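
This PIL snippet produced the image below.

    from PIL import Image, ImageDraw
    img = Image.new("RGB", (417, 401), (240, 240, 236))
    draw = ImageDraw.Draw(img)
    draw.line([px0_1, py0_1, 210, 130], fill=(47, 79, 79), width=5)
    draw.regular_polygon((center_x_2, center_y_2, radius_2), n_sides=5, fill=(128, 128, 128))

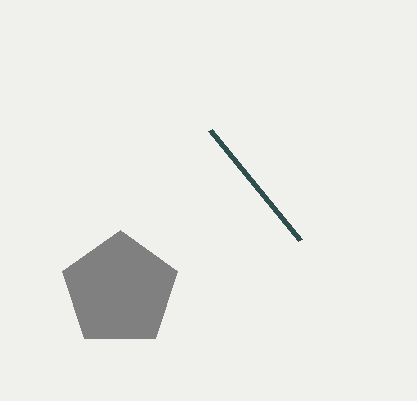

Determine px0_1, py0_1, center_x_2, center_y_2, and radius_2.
px0_1 = 300, py0_1 = 240, center_x_2 = 120, center_y_2 = 290, radius_2 = 60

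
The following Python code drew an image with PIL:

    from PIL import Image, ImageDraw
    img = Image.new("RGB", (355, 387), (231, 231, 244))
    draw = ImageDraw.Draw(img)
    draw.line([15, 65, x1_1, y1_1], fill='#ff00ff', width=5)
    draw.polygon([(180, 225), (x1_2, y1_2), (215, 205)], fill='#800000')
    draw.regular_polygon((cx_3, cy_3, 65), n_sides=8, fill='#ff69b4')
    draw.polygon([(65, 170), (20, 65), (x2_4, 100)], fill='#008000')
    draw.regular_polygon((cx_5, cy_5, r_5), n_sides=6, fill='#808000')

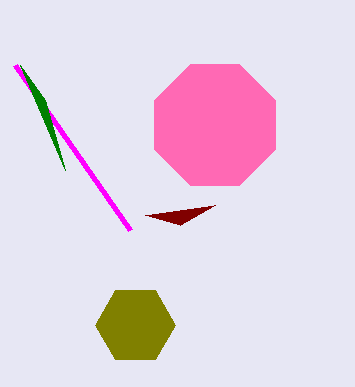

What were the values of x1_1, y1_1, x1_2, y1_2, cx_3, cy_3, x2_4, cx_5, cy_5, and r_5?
x1_1 = 130; y1_1 = 230; x1_2 = 145; y1_2 = 215; cx_3 = 215; cy_3 = 125; x2_4 = 45; cx_5 = 135; cy_5 = 325; r_5 = 40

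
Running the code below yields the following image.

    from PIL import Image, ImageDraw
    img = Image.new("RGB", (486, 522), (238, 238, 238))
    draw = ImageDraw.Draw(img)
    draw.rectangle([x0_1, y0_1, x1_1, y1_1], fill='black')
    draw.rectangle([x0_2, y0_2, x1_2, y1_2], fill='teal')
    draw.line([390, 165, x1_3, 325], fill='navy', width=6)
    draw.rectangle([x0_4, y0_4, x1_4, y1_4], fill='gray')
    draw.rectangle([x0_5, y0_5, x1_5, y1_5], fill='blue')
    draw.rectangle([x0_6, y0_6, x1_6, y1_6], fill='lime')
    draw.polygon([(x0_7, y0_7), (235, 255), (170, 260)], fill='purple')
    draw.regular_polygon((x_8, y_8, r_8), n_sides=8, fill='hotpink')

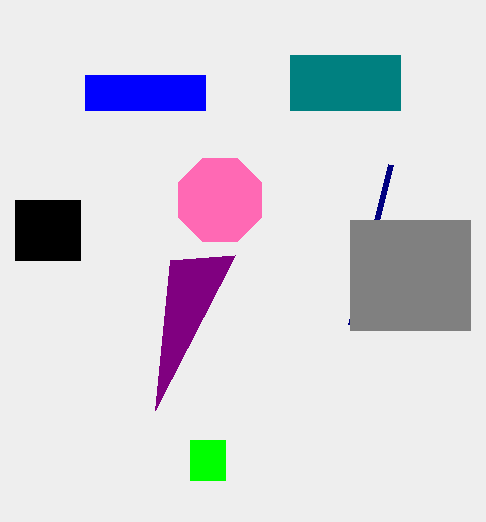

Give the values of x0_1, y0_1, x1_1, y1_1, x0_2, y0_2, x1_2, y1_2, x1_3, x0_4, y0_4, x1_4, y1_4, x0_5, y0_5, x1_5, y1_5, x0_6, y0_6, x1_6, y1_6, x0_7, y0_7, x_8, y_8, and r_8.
x0_1 = 15; y0_1 = 200; x1_1 = 80; y1_1 = 260; x0_2 = 290; y0_2 = 55; x1_2 = 400; y1_2 = 110; x1_3 = 350; x0_4 = 350; y0_4 = 220; x1_4 = 470; y1_4 = 330; x0_5 = 85; y0_5 = 75; x1_5 = 205; y1_5 = 110; x0_6 = 190; y0_6 = 440; x1_6 = 225; y1_6 = 480; x0_7 = 155; y0_7 = 410; x_8 = 220; y_8 = 200; r_8 = 45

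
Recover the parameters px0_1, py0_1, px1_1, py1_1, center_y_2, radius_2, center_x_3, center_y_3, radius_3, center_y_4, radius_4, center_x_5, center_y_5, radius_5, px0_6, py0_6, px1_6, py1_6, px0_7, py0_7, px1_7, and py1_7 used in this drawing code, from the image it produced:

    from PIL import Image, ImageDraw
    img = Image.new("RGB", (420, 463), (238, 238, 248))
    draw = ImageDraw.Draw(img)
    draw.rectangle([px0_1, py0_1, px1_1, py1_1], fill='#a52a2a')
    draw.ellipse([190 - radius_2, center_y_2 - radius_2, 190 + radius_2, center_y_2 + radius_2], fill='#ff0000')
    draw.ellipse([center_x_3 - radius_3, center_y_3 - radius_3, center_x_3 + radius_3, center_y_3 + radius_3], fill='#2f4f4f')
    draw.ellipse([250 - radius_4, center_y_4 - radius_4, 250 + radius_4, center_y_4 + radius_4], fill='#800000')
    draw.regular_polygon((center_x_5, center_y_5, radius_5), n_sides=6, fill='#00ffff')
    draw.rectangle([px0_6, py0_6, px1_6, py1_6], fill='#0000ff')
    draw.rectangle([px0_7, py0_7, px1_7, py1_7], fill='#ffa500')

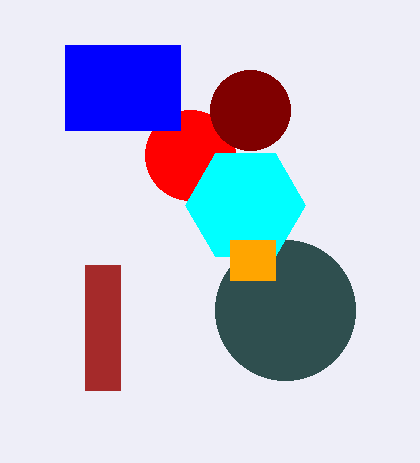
px0_1 = 85, py0_1 = 265, px1_1 = 120, py1_1 = 390, center_y_2 = 155, radius_2 = 45, center_x_3 = 285, center_y_3 = 310, radius_3 = 70, center_y_4 = 110, radius_4 = 40, center_x_5 = 245, center_y_5 = 205, radius_5 = 60, px0_6 = 65, py0_6 = 45, px1_6 = 180, py1_6 = 130, px0_7 = 230, py0_7 = 240, px1_7 = 275, py1_7 = 280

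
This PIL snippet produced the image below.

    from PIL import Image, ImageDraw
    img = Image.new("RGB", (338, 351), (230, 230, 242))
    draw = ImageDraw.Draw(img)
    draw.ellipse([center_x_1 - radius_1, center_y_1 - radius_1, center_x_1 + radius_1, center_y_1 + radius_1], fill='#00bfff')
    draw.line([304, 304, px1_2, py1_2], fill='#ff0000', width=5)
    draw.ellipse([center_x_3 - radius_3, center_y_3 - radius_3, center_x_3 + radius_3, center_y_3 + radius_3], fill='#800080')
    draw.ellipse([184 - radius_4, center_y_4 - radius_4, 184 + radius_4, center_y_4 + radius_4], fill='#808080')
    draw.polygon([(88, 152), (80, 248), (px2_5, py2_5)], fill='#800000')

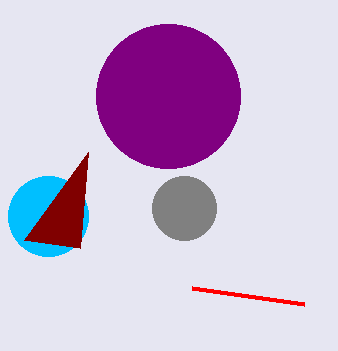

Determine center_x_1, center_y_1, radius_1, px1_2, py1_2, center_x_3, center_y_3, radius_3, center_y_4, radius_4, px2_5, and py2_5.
center_x_1 = 48; center_y_1 = 216; radius_1 = 40; px1_2 = 192; py1_2 = 288; center_x_3 = 168; center_y_3 = 96; radius_3 = 72; center_y_4 = 208; radius_4 = 32; px2_5 = 24; py2_5 = 240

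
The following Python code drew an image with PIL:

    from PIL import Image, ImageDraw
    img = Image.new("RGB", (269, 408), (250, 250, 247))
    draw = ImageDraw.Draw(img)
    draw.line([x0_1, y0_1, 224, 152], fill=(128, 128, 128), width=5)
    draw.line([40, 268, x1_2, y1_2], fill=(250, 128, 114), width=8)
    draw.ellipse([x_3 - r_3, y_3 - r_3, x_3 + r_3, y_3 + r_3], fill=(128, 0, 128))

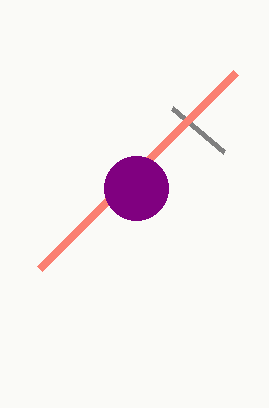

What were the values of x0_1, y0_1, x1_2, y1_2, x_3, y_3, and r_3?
x0_1 = 172, y0_1 = 108, x1_2 = 236, y1_2 = 72, x_3 = 136, y_3 = 188, r_3 = 32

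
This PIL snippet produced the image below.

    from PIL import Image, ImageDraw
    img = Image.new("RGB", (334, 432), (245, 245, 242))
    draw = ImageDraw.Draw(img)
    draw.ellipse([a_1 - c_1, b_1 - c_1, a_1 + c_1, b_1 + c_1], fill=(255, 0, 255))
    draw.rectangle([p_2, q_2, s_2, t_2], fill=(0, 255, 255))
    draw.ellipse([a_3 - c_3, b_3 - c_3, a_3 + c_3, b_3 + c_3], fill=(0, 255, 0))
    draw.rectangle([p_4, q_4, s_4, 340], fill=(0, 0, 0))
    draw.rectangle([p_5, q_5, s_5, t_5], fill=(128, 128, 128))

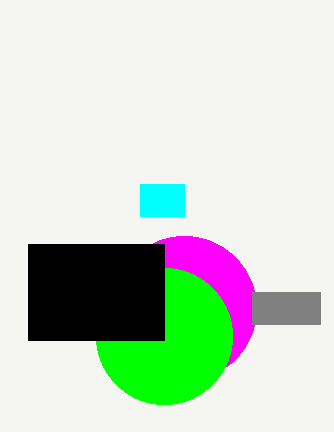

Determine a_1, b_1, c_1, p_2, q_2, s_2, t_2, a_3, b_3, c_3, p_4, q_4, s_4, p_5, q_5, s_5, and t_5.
a_1 = 184
b_1 = 308
c_1 = 72
p_2 = 140
q_2 = 184
s_2 = 184
t_2 = 216
a_3 = 164
b_3 = 336
c_3 = 68
p_4 = 28
q_4 = 244
s_4 = 164
p_5 = 252
q_5 = 292
s_5 = 320
t_5 = 324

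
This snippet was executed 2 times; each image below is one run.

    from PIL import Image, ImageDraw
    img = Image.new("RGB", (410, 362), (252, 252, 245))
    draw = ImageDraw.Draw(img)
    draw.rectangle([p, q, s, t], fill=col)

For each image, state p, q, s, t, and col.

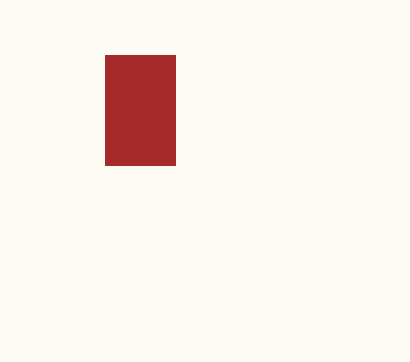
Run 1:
p = 105; q = 55; s = 175; t = 165; col = 'brown'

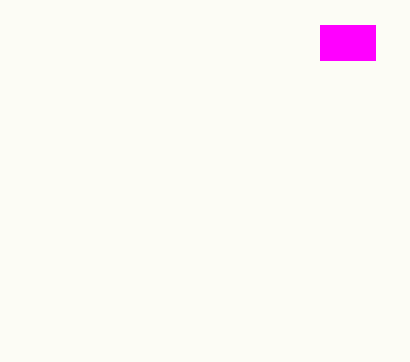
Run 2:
p = 320; q = 25; s = 375; t = 60; col = 'magenta'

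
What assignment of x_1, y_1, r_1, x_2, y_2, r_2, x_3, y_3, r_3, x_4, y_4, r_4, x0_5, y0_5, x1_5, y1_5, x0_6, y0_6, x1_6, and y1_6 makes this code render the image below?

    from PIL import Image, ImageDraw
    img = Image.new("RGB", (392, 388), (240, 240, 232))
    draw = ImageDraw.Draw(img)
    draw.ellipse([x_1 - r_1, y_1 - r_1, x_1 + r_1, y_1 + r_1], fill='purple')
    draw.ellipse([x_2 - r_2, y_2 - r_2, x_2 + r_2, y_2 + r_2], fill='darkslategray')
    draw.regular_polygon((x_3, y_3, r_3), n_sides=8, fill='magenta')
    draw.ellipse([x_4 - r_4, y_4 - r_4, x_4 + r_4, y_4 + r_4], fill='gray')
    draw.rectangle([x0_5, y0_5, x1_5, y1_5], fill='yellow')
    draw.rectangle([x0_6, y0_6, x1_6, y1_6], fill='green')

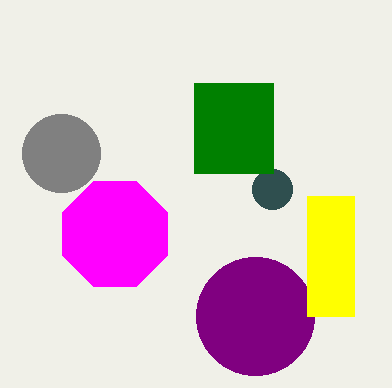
x_1 = 255; y_1 = 316; r_1 = 59; x_2 = 272; y_2 = 189; r_2 = 20; x_3 = 115; y_3 = 234; r_3 = 57; x_4 = 61; y_4 = 153; r_4 = 39; x0_5 = 307; y0_5 = 196; x1_5 = 354; y1_5 = 316; x0_6 = 194; y0_6 = 83; x1_6 = 273; y1_6 = 173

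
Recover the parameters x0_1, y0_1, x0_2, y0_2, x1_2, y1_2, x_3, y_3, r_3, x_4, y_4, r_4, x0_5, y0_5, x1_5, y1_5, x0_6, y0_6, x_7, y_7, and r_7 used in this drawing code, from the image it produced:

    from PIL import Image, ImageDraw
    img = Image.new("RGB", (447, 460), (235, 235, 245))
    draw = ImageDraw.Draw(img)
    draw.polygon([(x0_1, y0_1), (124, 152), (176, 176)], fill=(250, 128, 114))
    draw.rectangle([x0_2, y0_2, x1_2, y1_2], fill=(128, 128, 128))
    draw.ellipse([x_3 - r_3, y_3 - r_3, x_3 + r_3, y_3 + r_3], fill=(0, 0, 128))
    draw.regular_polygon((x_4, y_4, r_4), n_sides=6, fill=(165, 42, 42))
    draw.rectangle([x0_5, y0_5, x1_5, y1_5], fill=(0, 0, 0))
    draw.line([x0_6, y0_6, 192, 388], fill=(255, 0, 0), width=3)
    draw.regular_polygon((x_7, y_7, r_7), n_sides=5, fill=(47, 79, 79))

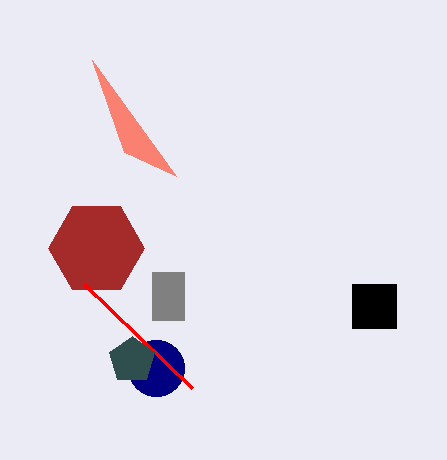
x0_1 = 92, y0_1 = 60, x0_2 = 152, y0_2 = 272, x1_2 = 184, y1_2 = 320, x_3 = 156, y_3 = 368, r_3 = 28, x_4 = 96, y_4 = 248, r_4 = 48, x0_5 = 352, y0_5 = 284, x1_5 = 396, y1_5 = 328, x0_6 = 84, y0_6 = 284, x_7 = 132, y_7 = 360, r_7 = 24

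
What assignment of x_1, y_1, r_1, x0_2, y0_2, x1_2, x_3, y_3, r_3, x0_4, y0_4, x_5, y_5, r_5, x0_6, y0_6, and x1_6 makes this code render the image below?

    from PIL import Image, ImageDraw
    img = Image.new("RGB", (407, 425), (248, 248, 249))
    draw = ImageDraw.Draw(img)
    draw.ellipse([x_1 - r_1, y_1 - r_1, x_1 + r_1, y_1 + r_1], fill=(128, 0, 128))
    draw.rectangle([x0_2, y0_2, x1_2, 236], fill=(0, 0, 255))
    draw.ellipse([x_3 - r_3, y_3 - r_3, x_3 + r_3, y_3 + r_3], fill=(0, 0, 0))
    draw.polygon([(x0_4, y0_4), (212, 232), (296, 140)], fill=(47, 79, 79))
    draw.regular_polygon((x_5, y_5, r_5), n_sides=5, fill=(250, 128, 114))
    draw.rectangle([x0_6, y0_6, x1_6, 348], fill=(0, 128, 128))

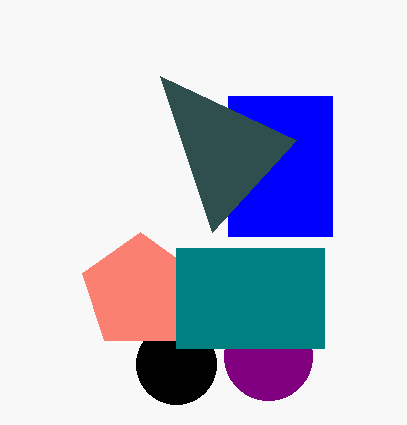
x_1 = 268; y_1 = 356; r_1 = 44; x0_2 = 228; y0_2 = 96; x1_2 = 332; x_3 = 176; y_3 = 364; r_3 = 40; x0_4 = 160; y0_4 = 76; x_5 = 140; y_5 = 292; r_5 = 60; x0_6 = 176; y0_6 = 248; x1_6 = 324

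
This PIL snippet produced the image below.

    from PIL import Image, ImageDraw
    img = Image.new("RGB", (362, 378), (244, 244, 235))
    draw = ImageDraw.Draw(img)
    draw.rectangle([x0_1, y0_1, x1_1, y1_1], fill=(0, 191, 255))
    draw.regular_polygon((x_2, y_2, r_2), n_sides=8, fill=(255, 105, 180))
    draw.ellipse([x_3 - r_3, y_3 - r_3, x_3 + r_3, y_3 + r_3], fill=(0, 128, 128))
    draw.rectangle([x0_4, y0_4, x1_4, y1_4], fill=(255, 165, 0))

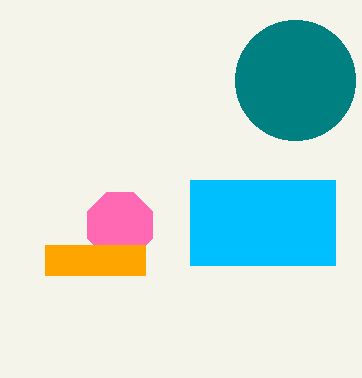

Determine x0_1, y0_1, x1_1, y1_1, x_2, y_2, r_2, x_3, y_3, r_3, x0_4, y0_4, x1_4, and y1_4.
x0_1 = 190
y0_1 = 180
x1_1 = 335
y1_1 = 265
x_2 = 120
y_2 = 225
r_2 = 35
x_3 = 295
y_3 = 80
r_3 = 60
x0_4 = 45
y0_4 = 245
x1_4 = 145
y1_4 = 275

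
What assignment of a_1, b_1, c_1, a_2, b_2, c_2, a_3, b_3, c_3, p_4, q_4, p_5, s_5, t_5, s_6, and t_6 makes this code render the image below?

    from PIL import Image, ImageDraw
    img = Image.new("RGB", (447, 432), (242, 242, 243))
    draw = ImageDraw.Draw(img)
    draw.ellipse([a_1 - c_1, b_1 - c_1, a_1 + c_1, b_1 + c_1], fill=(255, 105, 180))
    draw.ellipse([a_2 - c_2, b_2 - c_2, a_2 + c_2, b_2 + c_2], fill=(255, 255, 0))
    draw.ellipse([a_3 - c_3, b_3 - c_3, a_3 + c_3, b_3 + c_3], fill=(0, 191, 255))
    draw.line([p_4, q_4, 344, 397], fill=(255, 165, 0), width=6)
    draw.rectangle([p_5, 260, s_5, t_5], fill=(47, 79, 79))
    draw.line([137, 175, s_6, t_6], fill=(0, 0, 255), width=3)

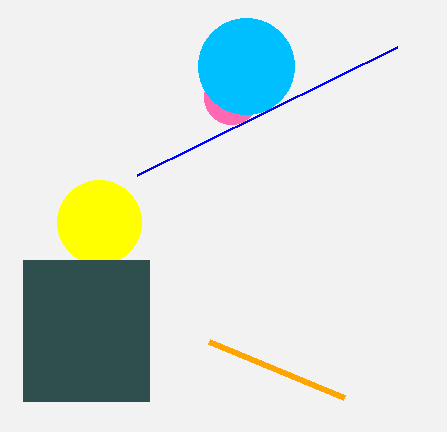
a_1 = 231; b_1 = 97; c_1 = 27; a_2 = 99; b_2 = 222; c_2 = 42; a_3 = 246; b_3 = 66; c_3 = 48; p_4 = 209; q_4 = 341; p_5 = 23; s_5 = 149; t_5 = 401; s_6 = 397; t_6 = 47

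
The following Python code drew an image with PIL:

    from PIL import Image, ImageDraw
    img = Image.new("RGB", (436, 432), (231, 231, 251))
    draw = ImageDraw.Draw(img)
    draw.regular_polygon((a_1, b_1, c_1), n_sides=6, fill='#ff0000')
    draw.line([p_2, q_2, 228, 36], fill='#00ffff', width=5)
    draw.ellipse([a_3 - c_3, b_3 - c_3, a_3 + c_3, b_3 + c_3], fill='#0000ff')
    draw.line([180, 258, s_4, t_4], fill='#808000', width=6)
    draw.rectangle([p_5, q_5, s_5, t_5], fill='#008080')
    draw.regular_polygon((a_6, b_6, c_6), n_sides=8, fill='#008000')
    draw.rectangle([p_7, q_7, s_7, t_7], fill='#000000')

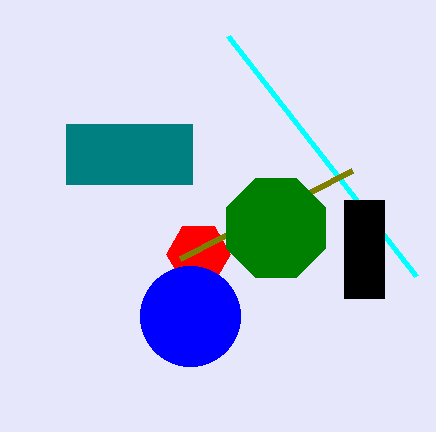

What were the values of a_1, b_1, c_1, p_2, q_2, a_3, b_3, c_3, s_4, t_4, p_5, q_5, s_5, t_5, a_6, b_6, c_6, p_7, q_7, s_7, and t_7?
a_1 = 198, b_1 = 254, c_1 = 32, p_2 = 416, q_2 = 276, a_3 = 190, b_3 = 316, c_3 = 50, s_4 = 352, t_4 = 170, p_5 = 66, q_5 = 124, s_5 = 192, t_5 = 184, a_6 = 276, b_6 = 228, c_6 = 54, p_7 = 344, q_7 = 200, s_7 = 384, t_7 = 298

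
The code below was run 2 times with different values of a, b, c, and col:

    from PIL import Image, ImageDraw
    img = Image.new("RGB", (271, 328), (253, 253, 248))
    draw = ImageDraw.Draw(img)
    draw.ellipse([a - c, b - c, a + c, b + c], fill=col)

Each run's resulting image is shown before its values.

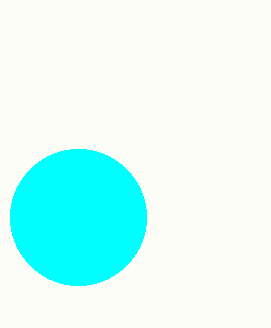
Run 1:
a = 78; b = 217; c = 68; col = 'cyan'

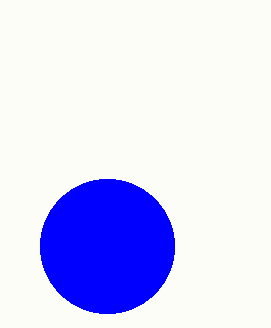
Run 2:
a = 107
b = 246
c = 67
col = 'blue'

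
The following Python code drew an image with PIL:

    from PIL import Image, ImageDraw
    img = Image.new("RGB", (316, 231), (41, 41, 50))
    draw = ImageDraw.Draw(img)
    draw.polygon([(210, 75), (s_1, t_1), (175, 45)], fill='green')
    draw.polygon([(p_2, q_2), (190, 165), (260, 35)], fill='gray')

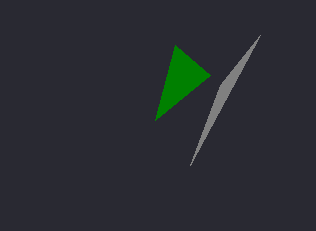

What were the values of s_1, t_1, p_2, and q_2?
s_1 = 155, t_1 = 120, p_2 = 220, q_2 = 85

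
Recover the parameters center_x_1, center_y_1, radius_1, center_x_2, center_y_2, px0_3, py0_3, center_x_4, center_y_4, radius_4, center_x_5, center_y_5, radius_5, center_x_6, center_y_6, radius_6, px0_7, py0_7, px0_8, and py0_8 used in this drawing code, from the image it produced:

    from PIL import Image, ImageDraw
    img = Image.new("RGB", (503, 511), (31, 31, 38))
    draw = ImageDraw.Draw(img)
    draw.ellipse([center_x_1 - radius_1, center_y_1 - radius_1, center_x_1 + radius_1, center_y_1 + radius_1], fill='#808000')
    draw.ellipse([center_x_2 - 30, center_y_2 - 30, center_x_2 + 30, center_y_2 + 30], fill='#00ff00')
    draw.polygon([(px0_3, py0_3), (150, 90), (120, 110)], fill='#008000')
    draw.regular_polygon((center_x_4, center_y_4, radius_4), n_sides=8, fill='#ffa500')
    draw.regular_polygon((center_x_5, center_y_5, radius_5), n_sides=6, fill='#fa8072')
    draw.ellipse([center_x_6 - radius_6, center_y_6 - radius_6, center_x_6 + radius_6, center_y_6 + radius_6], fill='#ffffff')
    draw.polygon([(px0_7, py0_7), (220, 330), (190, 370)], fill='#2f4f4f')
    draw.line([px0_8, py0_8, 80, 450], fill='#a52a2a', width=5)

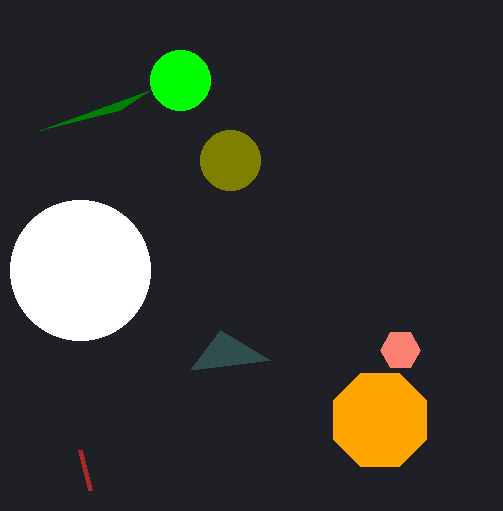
center_x_1 = 230; center_y_1 = 160; radius_1 = 30; center_x_2 = 180; center_y_2 = 80; px0_3 = 40; py0_3 = 130; center_x_4 = 380; center_y_4 = 420; radius_4 = 50; center_x_5 = 400; center_y_5 = 350; radius_5 = 20; center_x_6 = 80; center_y_6 = 270; radius_6 = 70; px0_7 = 270; py0_7 = 360; px0_8 = 90; py0_8 = 490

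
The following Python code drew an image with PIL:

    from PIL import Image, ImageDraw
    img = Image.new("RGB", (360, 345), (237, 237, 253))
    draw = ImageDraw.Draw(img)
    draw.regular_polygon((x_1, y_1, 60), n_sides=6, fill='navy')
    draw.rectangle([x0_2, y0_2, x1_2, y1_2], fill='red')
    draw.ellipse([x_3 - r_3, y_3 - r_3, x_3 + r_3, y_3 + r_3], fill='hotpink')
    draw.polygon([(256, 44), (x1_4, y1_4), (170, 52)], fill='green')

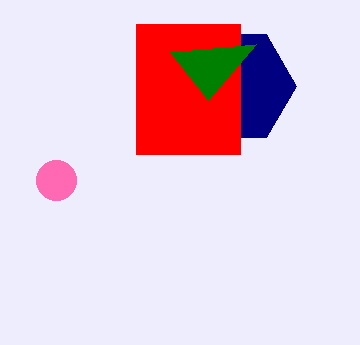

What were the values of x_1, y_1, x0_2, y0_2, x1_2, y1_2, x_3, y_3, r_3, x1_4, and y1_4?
x_1 = 236, y_1 = 86, x0_2 = 136, y0_2 = 24, x1_2 = 240, y1_2 = 154, x_3 = 56, y_3 = 180, r_3 = 20, x1_4 = 208, y1_4 = 100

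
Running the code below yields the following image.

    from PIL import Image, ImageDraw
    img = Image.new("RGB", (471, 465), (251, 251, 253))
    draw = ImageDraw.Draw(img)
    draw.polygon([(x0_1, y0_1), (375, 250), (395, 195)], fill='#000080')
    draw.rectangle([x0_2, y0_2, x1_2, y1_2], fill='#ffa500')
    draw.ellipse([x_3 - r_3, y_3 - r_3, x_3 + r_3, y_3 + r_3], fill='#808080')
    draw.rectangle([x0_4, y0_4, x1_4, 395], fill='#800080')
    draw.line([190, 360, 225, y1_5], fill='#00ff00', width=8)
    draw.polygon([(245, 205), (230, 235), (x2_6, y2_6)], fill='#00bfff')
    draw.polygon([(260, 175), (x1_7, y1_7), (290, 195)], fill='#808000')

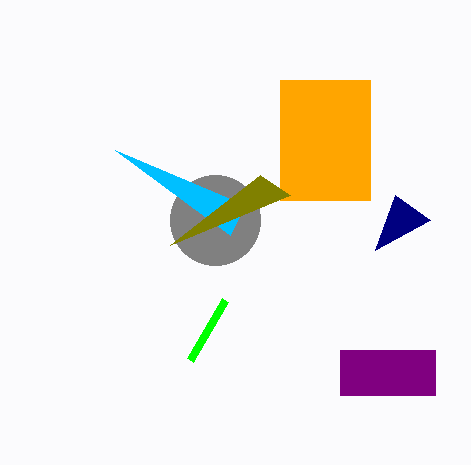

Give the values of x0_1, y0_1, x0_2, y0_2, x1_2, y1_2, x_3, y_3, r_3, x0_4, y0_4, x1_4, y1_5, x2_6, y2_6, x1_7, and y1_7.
x0_1 = 430; y0_1 = 220; x0_2 = 280; y0_2 = 80; x1_2 = 370; y1_2 = 200; x_3 = 215; y_3 = 220; r_3 = 45; x0_4 = 340; y0_4 = 350; x1_4 = 435; y1_5 = 300; x2_6 = 115; y2_6 = 150; x1_7 = 170; y1_7 = 245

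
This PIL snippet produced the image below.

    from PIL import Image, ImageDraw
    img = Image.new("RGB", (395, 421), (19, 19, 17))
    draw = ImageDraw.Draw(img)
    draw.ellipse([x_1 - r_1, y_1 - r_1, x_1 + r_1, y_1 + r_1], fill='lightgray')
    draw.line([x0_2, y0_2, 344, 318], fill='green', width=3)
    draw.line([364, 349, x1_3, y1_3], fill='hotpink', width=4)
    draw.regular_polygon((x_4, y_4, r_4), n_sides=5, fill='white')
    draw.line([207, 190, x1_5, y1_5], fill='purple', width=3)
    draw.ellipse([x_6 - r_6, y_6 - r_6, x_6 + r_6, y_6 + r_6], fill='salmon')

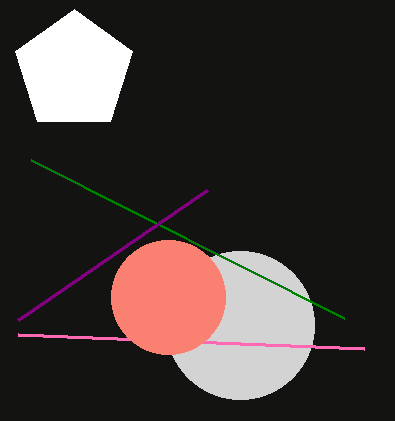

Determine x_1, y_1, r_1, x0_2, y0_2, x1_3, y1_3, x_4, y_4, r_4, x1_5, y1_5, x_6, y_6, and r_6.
x_1 = 240; y_1 = 325; r_1 = 74; x0_2 = 31; y0_2 = 160; x1_3 = 18; y1_3 = 335; x_4 = 74; y_4 = 71; r_4 = 62; x1_5 = 18; y1_5 = 320; x_6 = 168; y_6 = 297; r_6 = 57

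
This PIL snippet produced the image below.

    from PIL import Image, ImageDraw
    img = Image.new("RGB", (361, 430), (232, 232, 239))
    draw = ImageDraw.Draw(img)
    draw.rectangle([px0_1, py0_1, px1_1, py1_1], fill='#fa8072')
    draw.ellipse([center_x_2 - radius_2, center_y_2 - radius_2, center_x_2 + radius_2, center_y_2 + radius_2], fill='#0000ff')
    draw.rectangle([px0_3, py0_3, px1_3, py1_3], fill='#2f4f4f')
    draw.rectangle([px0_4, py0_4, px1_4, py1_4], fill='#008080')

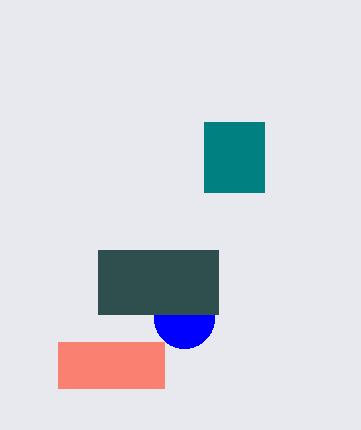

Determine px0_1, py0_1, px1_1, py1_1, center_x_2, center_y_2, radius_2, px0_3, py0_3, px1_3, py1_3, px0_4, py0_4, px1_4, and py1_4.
px0_1 = 58
py0_1 = 342
px1_1 = 164
py1_1 = 388
center_x_2 = 184
center_y_2 = 318
radius_2 = 30
px0_3 = 98
py0_3 = 250
px1_3 = 218
py1_3 = 314
px0_4 = 204
py0_4 = 122
px1_4 = 264
py1_4 = 192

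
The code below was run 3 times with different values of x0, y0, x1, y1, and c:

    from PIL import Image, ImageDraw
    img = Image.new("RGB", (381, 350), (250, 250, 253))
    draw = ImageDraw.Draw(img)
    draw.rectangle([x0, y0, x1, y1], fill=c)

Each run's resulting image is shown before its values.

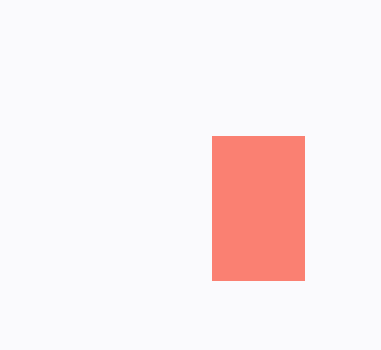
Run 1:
x0 = 212, y0 = 136, x1 = 304, y1 = 280, c = 'salmon'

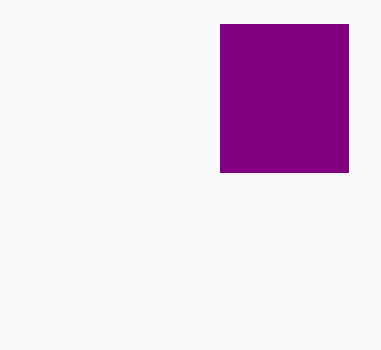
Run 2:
x0 = 220; y0 = 24; x1 = 348; y1 = 172; c = 'purple'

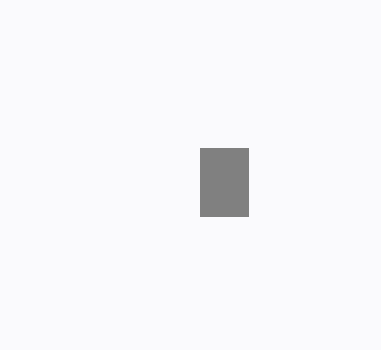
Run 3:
x0 = 200
y0 = 148
x1 = 248
y1 = 216
c = 'gray'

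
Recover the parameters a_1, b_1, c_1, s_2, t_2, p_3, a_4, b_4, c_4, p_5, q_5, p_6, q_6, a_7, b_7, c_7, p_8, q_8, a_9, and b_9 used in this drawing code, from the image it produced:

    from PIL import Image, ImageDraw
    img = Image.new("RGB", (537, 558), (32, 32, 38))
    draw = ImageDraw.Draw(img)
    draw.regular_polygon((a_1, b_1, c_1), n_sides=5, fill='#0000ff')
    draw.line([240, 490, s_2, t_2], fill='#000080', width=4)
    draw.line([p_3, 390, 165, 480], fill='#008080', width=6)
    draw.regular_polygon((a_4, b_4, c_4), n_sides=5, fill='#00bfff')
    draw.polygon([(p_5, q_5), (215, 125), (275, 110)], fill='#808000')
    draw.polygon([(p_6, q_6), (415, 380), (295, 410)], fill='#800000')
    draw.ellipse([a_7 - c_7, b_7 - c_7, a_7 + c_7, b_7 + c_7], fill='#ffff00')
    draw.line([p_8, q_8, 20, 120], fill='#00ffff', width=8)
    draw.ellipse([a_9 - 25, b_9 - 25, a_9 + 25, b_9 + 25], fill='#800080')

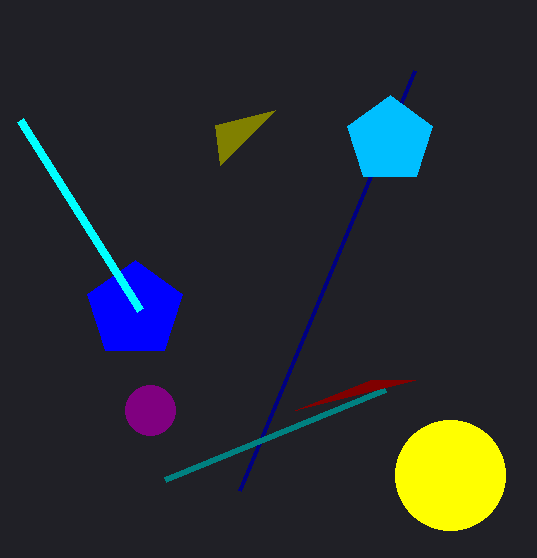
a_1 = 135
b_1 = 310
c_1 = 50
s_2 = 415
t_2 = 70
p_3 = 385
a_4 = 390
b_4 = 140
c_4 = 45
p_5 = 220
q_5 = 165
p_6 = 370
q_6 = 380
a_7 = 450
b_7 = 475
c_7 = 55
p_8 = 140
q_8 = 310
a_9 = 150
b_9 = 410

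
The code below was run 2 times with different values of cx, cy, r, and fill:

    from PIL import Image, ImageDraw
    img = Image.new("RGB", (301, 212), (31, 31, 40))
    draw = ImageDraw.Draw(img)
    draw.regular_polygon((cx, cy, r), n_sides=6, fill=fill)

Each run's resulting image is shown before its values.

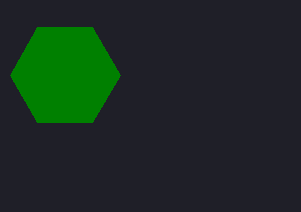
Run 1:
cx = 65
cy = 75
r = 55
fill = 'green'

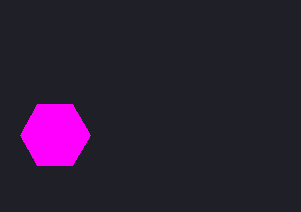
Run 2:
cx = 55
cy = 135
r = 35
fill = 'magenta'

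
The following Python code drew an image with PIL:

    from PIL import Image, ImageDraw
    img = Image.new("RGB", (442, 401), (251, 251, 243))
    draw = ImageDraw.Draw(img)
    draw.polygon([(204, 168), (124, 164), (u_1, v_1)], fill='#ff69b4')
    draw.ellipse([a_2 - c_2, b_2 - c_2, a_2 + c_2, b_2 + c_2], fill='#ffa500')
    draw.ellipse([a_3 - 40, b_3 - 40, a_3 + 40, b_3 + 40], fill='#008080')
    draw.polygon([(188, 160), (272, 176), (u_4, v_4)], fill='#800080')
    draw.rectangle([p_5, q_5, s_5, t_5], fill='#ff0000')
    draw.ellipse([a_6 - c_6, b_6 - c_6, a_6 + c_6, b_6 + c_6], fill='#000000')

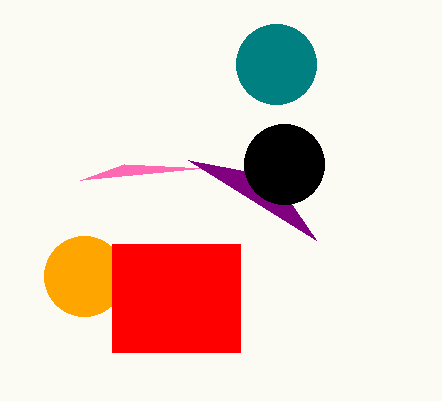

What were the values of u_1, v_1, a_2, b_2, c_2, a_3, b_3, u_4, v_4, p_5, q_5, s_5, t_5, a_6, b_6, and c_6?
u_1 = 80; v_1 = 180; a_2 = 84; b_2 = 276; c_2 = 40; a_3 = 276; b_3 = 64; u_4 = 316; v_4 = 240; p_5 = 112; q_5 = 244; s_5 = 240; t_5 = 352; a_6 = 284; b_6 = 164; c_6 = 40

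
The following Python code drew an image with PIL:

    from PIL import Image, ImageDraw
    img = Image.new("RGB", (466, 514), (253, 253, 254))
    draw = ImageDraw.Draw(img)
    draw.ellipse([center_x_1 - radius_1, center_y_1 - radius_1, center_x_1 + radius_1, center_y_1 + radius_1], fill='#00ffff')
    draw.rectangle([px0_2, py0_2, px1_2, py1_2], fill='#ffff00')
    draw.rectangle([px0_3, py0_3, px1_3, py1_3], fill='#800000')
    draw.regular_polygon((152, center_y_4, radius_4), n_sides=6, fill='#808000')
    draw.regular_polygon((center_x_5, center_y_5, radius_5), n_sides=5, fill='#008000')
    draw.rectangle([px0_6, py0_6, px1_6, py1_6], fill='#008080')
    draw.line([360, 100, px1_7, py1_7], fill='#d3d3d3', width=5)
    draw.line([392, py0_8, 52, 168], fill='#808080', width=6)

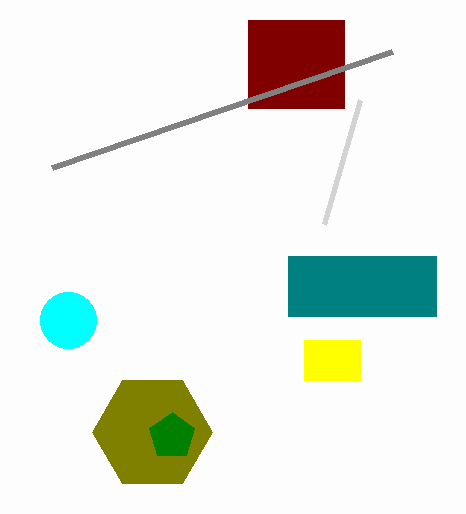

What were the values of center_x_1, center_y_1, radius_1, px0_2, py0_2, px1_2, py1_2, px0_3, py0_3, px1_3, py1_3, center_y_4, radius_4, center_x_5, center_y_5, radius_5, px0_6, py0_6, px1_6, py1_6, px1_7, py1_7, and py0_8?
center_x_1 = 68
center_y_1 = 320
radius_1 = 28
px0_2 = 304
py0_2 = 340
px1_2 = 360
py1_2 = 380
px0_3 = 248
py0_3 = 20
px1_3 = 344
py1_3 = 108
center_y_4 = 432
radius_4 = 60
center_x_5 = 172
center_y_5 = 436
radius_5 = 24
px0_6 = 288
py0_6 = 256
px1_6 = 436
py1_6 = 316
px1_7 = 324
py1_7 = 224
py0_8 = 52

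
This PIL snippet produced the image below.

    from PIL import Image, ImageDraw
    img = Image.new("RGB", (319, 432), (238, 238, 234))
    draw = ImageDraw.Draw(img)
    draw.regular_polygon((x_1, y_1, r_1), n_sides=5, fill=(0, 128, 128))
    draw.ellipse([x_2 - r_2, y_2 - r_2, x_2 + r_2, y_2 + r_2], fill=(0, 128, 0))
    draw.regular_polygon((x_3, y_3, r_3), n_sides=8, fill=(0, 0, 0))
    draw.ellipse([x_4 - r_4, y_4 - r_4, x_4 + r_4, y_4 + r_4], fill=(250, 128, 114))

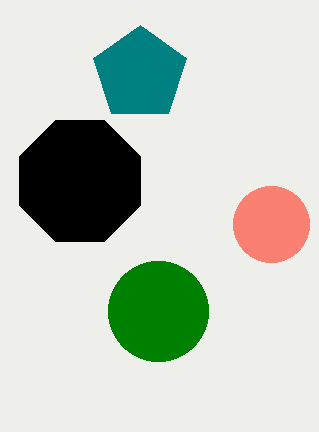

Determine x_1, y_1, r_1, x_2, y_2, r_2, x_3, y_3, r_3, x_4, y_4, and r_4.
x_1 = 140, y_1 = 74, r_1 = 49, x_2 = 158, y_2 = 311, r_2 = 50, x_3 = 80, y_3 = 181, r_3 = 65, x_4 = 271, y_4 = 224, r_4 = 38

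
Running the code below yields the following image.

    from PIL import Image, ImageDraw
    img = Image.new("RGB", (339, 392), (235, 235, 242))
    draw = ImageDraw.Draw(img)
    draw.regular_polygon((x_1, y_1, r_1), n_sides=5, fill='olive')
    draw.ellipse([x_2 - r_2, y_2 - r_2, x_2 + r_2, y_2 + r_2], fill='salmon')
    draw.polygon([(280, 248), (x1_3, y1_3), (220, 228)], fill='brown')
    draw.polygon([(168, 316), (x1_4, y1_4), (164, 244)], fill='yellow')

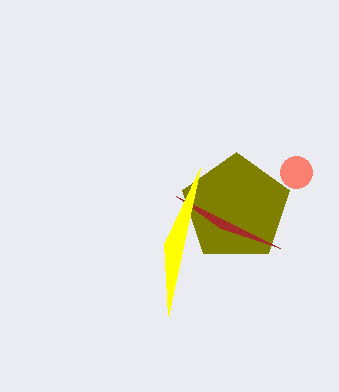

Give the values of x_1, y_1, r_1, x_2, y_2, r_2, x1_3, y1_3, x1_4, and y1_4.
x_1 = 236
y_1 = 208
r_1 = 56
x_2 = 296
y_2 = 172
r_2 = 16
x1_3 = 176
y1_3 = 196
x1_4 = 200
y1_4 = 168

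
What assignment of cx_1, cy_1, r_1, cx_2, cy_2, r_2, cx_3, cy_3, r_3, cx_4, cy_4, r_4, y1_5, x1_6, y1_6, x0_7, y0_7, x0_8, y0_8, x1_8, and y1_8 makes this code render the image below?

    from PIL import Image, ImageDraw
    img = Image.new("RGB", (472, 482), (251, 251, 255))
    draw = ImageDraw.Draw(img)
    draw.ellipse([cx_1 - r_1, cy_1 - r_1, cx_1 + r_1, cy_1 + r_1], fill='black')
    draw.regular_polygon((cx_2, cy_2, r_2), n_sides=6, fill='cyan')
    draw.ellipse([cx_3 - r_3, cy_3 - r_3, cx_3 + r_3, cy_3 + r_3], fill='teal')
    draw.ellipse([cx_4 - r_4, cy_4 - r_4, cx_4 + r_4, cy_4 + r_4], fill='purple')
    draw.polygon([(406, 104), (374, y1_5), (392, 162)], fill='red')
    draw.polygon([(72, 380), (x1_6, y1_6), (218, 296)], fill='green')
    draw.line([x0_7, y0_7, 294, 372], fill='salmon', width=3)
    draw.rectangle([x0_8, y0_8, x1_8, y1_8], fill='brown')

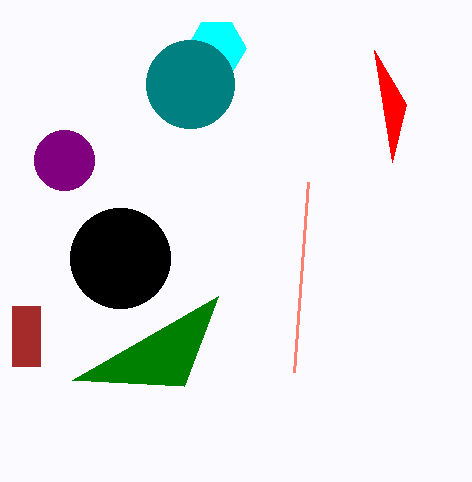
cx_1 = 120; cy_1 = 258; r_1 = 50; cx_2 = 216; cy_2 = 48; r_2 = 30; cx_3 = 190; cy_3 = 84; r_3 = 44; cx_4 = 64; cy_4 = 160; r_4 = 30; y1_5 = 50; x1_6 = 184; y1_6 = 386; x0_7 = 308; y0_7 = 182; x0_8 = 12; y0_8 = 306; x1_8 = 40; y1_8 = 366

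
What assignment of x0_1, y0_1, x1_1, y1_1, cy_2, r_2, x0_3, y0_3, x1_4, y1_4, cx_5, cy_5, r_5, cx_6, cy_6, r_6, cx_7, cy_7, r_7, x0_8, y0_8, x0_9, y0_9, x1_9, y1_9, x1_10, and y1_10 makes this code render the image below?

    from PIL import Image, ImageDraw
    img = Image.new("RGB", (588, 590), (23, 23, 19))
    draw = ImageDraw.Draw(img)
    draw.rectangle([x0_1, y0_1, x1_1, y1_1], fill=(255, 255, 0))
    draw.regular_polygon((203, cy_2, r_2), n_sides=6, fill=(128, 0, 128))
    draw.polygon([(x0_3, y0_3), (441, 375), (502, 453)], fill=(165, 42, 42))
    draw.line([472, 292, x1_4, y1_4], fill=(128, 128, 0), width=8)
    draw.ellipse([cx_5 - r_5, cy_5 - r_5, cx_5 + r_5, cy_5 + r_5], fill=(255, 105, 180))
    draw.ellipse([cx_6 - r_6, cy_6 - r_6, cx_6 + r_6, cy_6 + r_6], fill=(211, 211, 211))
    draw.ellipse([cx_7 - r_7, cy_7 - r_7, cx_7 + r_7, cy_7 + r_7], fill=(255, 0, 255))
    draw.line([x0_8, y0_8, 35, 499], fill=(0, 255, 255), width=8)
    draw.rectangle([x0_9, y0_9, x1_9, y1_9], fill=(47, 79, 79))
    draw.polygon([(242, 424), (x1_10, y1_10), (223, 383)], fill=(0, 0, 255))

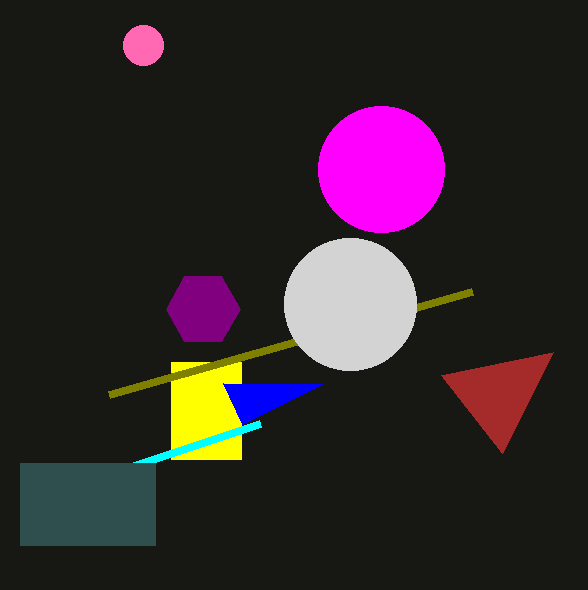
x0_1 = 171; y0_1 = 362; x1_1 = 241; y1_1 = 459; cy_2 = 309; r_2 = 37; x0_3 = 553; y0_3 = 352; x1_4 = 109; y1_4 = 395; cx_5 = 143; cy_5 = 45; r_5 = 20; cx_6 = 350; cy_6 = 304; r_6 = 66; cx_7 = 381; cy_7 = 169; r_7 = 63; x0_8 = 260; y0_8 = 424; x0_9 = 20; y0_9 = 463; x1_9 = 155; y1_9 = 545; x1_10 = 322; y1_10 = 384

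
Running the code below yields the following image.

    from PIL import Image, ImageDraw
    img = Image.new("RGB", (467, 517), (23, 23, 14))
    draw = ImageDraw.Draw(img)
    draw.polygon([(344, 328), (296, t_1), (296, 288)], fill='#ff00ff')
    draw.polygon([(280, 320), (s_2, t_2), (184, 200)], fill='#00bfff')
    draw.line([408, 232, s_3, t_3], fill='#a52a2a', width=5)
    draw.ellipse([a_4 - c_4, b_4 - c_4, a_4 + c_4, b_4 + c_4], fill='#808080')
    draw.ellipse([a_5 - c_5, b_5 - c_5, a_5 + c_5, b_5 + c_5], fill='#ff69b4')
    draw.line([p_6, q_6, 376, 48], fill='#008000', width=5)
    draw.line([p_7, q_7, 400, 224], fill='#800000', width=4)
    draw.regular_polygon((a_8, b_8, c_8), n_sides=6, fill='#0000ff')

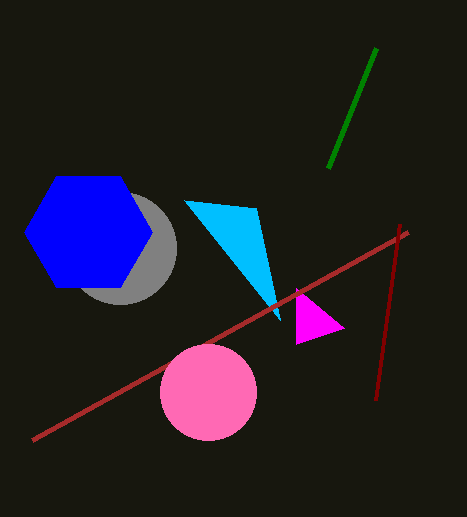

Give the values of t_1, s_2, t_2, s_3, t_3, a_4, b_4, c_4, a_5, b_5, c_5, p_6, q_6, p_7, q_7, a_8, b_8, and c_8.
t_1 = 344; s_2 = 256; t_2 = 208; s_3 = 32; t_3 = 440; a_4 = 120; b_4 = 248; c_4 = 56; a_5 = 208; b_5 = 392; c_5 = 48; p_6 = 328; q_6 = 168; p_7 = 376; q_7 = 400; a_8 = 88; b_8 = 232; c_8 = 64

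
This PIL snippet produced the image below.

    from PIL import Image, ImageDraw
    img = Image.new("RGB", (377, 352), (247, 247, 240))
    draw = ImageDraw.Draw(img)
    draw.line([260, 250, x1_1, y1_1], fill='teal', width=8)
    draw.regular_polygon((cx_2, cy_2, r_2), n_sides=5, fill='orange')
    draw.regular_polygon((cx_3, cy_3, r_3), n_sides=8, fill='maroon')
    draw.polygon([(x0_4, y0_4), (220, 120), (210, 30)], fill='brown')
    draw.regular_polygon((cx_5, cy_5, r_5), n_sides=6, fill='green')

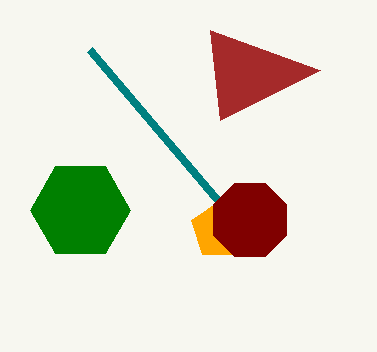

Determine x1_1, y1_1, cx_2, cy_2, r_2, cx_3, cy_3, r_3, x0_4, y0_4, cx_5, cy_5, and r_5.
x1_1 = 90
y1_1 = 50
cx_2 = 220
cy_2 = 230
r_2 = 30
cx_3 = 250
cy_3 = 220
r_3 = 40
x0_4 = 320
y0_4 = 70
cx_5 = 80
cy_5 = 210
r_5 = 50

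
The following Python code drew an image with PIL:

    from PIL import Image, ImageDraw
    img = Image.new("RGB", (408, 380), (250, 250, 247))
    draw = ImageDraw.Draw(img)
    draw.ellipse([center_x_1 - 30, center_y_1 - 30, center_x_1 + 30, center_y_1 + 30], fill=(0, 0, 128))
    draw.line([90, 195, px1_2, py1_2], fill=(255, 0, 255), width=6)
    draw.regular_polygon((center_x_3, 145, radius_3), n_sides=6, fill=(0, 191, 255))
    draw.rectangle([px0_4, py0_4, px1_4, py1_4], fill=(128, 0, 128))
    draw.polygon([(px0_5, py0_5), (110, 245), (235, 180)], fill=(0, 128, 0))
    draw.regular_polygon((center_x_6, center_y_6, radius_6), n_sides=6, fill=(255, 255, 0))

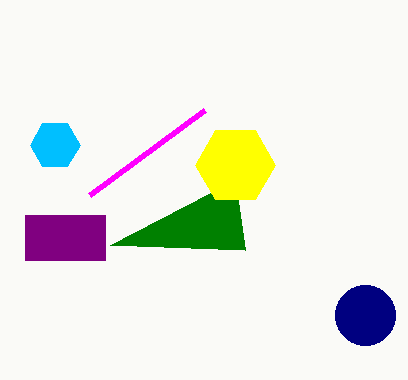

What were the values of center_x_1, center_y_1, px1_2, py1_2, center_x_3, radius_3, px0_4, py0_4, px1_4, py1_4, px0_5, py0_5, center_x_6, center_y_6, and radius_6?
center_x_1 = 365
center_y_1 = 315
px1_2 = 205
py1_2 = 110
center_x_3 = 55
radius_3 = 25
px0_4 = 25
py0_4 = 215
px1_4 = 105
py1_4 = 260
px0_5 = 245
py0_5 = 250
center_x_6 = 235
center_y_6 = 165
radius_6 = 40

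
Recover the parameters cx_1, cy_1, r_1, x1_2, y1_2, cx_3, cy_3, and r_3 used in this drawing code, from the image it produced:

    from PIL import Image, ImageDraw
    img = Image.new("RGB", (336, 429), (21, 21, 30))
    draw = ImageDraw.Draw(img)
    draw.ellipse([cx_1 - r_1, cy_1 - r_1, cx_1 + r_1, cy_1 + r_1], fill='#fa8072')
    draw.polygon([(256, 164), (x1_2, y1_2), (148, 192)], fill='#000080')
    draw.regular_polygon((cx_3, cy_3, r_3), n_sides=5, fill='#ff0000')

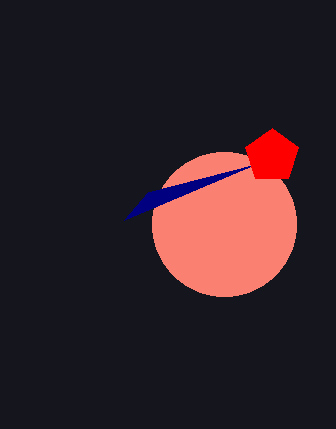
cx_1 = 224, cy_1 = 224, r_1 = 72, x1_2 = 124, y1_2 = 220, cx_3 = 272, cy_3 = 156, r_3 = 28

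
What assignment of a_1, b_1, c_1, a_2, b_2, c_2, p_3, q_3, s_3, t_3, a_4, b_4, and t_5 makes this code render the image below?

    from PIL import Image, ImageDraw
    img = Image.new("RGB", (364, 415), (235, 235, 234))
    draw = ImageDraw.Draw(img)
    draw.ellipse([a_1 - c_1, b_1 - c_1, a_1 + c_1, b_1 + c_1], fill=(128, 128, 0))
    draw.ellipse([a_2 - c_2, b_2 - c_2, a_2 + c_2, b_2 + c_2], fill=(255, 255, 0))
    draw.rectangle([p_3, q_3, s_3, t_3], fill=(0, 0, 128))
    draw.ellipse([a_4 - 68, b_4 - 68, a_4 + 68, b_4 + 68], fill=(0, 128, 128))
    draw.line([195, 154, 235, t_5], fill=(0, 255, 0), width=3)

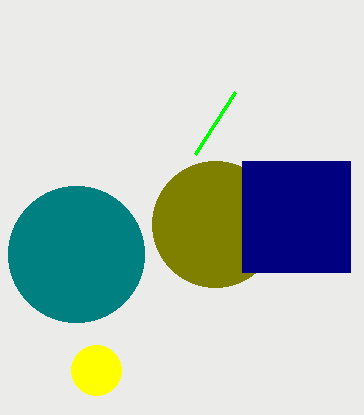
a_1 = 215; b_1 = 224; c_1 = 63; a_2 = 96; b_2 = 370; c_2 = 25; p_3 = 242; q_3 = 161; s_3 = 350; t_3 = 272; a_4 = 76; b_4 = 254; t_5 = 92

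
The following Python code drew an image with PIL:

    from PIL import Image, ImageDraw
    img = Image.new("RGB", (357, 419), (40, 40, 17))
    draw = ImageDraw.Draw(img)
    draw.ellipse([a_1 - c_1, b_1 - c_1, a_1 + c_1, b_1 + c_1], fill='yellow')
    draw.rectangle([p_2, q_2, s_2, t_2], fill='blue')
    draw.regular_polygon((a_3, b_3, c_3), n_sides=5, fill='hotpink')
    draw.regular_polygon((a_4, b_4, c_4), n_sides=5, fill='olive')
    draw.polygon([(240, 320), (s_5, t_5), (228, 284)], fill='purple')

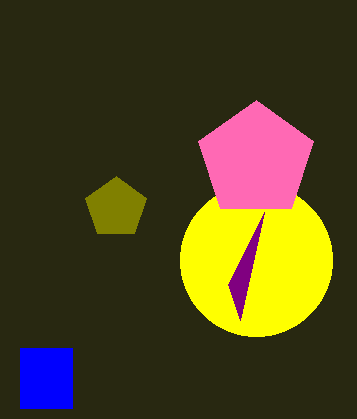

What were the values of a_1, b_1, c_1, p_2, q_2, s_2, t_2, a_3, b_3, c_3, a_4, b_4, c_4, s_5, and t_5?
a_1 = 256, b_1 = 260, c_1 = 76, p_2 = 20, q_2 = 348, s_2 = 72, t_2 = 408, a_3 = 256, b_3 = 160, c_3 = 60, a_4 = 116, b_4 = 208, c_4 = 32, s_5 = 264, t_5 = 212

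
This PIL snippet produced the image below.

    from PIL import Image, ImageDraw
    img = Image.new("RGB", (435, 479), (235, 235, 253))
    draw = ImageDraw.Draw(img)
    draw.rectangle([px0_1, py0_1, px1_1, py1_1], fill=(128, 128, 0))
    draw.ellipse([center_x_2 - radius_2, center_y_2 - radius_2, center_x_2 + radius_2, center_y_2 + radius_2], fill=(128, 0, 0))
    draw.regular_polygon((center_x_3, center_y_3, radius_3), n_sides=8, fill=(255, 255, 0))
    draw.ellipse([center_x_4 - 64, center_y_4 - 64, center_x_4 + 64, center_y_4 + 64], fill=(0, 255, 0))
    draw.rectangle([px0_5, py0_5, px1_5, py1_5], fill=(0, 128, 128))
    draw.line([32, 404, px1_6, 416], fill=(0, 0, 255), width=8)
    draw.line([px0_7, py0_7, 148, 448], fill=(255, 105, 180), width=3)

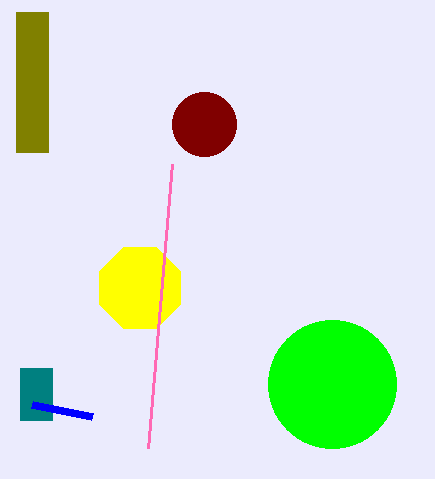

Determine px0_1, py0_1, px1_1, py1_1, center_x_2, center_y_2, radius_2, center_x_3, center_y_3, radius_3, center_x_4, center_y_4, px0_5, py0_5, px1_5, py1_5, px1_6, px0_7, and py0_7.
px0_1 = 16; py0_1 = 12; px1_1 = 48; py1_1 = 152; center_x_2 = 204; center_y_2 = 124; radius_2 = 32; center_x_3 = 140; center_y_3 = 288; radius_3 = 44; center_x_4 = 332; center_y_4 = 384; px0_5 = 20; py0_5 = 368; px1_5 = 52; py1_5 = 420; px1_6 = 92; px0_7 = 172; py0_7 = 164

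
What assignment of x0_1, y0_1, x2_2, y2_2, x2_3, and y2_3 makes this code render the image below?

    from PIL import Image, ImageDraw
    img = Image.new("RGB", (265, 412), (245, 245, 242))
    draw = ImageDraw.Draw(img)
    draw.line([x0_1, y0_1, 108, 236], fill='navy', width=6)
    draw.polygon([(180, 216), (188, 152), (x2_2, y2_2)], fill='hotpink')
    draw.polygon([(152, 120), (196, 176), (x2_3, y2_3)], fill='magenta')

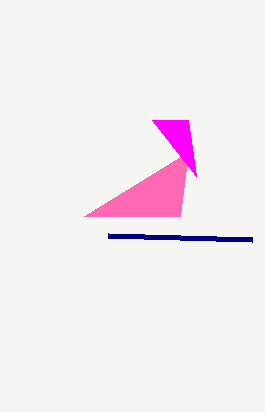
x0_1 = 252, y0_1 = 240, x2_2 = 84, y2_2 = 216, x2_3 = 188, y2_3 = 120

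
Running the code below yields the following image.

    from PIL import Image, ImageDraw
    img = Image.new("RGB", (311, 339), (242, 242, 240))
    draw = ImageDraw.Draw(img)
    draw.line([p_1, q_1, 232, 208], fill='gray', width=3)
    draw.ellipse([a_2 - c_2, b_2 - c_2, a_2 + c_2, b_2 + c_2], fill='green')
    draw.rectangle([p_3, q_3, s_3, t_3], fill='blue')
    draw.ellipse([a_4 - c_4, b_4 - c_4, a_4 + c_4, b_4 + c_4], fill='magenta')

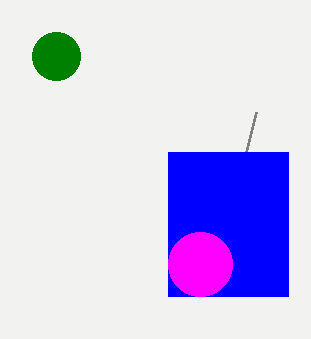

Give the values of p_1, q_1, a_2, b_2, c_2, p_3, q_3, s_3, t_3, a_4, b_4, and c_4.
p_1 = 256; q_1 = 112; a_2 = 56; b_2 = 56; c_2 = 24; p_3 = 168; q_3 = 152; s_3 = 288; t_3 = 296; a_4 = 200; b_4 = 264; c_4 = 32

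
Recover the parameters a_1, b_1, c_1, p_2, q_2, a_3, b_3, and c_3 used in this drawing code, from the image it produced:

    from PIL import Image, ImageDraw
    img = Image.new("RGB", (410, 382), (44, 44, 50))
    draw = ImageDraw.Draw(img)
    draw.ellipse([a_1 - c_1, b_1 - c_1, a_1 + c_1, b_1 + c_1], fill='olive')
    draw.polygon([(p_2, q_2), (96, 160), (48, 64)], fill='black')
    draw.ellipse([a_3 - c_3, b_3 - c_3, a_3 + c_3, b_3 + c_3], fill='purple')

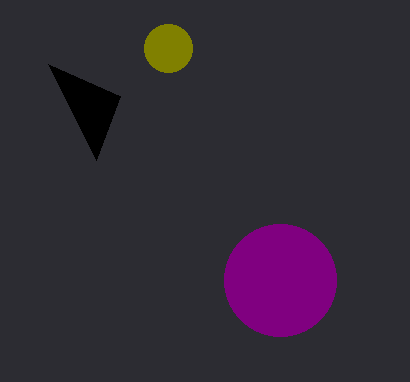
a_1 = 168; b_1 = 48; c_1 = 24; p_2 = 120; q_2 = 96; a_3 = 280; b_3 = 280; c_3 = 56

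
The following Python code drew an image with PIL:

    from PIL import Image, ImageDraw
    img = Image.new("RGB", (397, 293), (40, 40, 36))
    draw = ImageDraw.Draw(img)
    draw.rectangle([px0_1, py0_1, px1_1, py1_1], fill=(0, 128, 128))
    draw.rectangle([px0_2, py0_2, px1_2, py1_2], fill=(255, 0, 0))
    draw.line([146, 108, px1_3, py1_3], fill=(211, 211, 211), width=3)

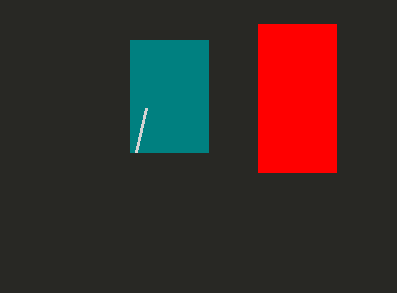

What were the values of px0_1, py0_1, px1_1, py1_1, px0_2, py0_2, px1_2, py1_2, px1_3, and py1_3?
px0_1 = 130, py0_1 = 40, px1_1 = 208, py1_1 = 152, px0_2 = 258, py0_2 = 24, px1_2 = 336, py1_2 = 172, px1_3 = 136, py1_3 = 152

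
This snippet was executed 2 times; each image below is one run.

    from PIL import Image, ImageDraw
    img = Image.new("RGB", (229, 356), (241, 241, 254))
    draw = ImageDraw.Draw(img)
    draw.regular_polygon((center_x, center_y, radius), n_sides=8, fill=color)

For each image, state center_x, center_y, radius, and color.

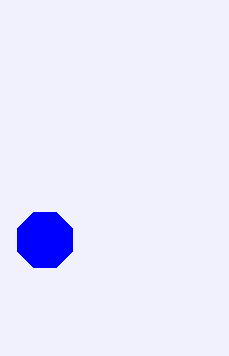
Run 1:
center_x = 45, center_y = 240, radius = 30, color = 'blue'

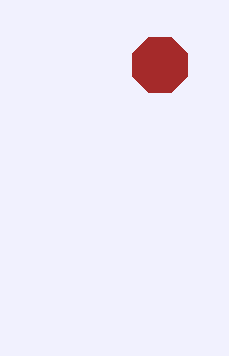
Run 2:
center_x = 160, center_y = 65, radius = 30, color = 'brown'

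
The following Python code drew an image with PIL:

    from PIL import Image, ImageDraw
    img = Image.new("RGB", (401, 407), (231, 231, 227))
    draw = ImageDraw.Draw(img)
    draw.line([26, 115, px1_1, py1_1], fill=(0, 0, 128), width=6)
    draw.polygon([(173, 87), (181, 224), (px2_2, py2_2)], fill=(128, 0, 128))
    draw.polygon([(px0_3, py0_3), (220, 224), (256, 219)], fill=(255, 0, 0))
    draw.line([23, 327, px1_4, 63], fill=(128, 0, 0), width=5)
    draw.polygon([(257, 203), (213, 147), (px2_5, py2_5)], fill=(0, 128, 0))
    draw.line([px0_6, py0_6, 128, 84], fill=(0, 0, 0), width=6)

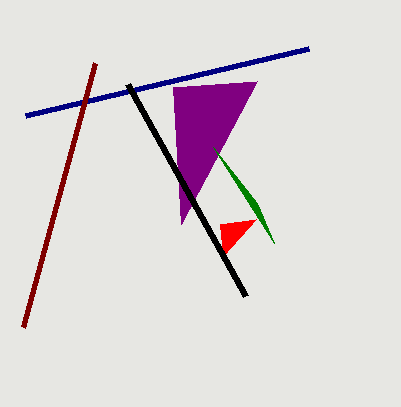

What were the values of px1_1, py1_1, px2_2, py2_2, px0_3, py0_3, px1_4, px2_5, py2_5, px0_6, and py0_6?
px1_1 = 309; py1_1 = 48; px2_2 = 257; py2_2 = 81; px0_3 = 223; py0_3 = 256; px1_4 = 95; px2_5 = 274; py2_5 = 243; px0_6 = 246; py0_6 = 296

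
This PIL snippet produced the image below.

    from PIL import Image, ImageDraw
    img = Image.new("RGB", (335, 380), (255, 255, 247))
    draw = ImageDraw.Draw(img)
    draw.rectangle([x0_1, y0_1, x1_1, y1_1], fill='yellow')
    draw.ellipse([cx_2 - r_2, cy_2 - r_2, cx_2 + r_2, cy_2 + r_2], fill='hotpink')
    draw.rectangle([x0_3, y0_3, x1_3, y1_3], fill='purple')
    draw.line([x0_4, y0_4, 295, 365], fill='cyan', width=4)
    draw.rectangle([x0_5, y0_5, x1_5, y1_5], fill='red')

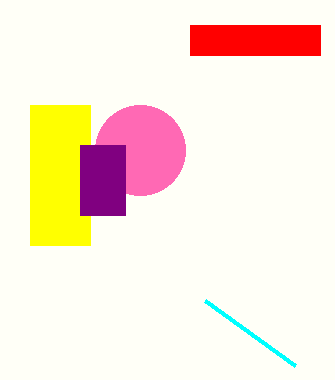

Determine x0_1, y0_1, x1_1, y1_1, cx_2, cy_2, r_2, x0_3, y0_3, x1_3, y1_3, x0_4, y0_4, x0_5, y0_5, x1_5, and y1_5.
x0_1 = 30
y0_1 = 105
x1_1 = 90
y1_1 = 245
cx_2 = 140
cy_2 = 150
r_2 = 45
x0_3 = 80
y0_3 = 145
x1_3 = 125
y1_3 = 215
x0_4 = 205
y0_4 = 300
x0_5 = 190
y0_5 = 25
x1_5 = 320
y1_5 = 55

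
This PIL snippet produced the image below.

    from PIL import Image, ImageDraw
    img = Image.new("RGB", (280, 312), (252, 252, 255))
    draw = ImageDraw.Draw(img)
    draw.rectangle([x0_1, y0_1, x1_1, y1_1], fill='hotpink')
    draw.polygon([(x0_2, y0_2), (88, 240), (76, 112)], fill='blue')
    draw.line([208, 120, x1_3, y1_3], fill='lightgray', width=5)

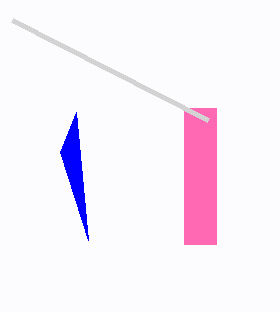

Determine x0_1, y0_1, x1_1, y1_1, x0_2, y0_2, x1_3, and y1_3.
x0_1 = 184; y0_1 = 108; x1_1 = 216; y1_1 = 244; x0_2 = 60; y0_2 = 152; x1_3 = 12; y1_3 = 20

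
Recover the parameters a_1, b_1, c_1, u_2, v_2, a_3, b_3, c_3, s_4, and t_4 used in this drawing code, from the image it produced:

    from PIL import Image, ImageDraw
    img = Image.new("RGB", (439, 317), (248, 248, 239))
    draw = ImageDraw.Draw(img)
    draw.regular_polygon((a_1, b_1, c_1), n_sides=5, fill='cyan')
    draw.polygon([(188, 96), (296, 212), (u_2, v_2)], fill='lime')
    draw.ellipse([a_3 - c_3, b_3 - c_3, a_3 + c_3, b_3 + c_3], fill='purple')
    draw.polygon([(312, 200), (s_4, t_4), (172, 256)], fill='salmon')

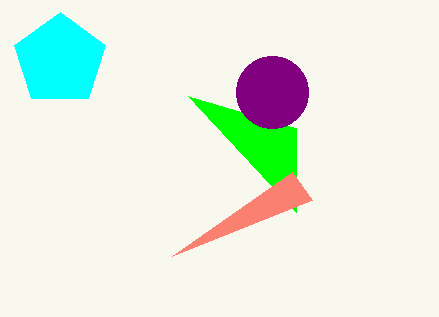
a_1 = 60, b_1 = 60, c_1 = 48, u_2 = 296, v_2 = 128, a_3 = 272, b_3 = 92, c_3 = 36, s_4 = 292, t_4 = 172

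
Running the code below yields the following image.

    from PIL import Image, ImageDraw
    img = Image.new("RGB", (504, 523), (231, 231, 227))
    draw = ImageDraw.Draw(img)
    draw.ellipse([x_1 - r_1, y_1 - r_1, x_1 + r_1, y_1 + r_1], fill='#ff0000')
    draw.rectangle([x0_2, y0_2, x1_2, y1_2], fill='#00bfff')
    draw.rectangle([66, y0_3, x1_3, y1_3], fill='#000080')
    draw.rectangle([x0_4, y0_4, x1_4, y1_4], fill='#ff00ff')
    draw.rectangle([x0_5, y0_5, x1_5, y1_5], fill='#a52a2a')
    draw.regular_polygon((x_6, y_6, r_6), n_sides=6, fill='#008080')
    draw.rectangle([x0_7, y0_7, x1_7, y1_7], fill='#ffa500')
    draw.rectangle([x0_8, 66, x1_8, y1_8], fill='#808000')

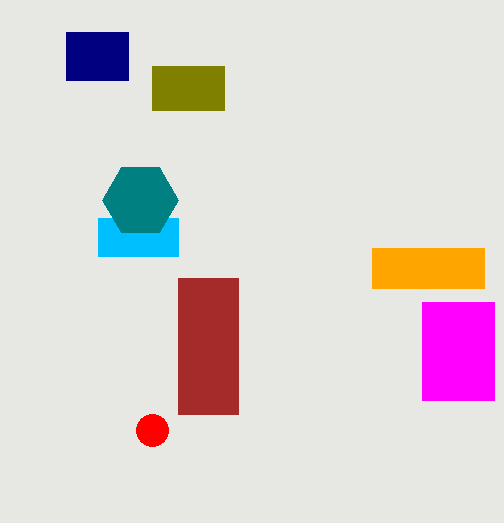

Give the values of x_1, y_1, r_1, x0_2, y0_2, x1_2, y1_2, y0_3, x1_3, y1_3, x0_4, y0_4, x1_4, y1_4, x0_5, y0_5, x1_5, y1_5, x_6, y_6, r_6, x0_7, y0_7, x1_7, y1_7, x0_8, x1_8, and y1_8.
x_1 = 152
y_1 = 430
r_1 = 16
x0_2 = 98
y0_2 = 218
x1_2 = 178
y1_2 = 256
y0_3 = 32
x1_3 = 128
y1_3 = 80
x0_4 = 422
y0_4 = 302
x1_4 = 494
y1_4 = 400
x0_5 = 178
y0_5 = 278
x1_5 = 238
y1_5 = 414
x_6 = 140
y_6 = 200
r_6 = 38
x0_7 = 372
y0_7 = 248
x1_7 = 484
y1_7 = 288
x0_8 = 152
x1_8 = 224
y1_8 = 110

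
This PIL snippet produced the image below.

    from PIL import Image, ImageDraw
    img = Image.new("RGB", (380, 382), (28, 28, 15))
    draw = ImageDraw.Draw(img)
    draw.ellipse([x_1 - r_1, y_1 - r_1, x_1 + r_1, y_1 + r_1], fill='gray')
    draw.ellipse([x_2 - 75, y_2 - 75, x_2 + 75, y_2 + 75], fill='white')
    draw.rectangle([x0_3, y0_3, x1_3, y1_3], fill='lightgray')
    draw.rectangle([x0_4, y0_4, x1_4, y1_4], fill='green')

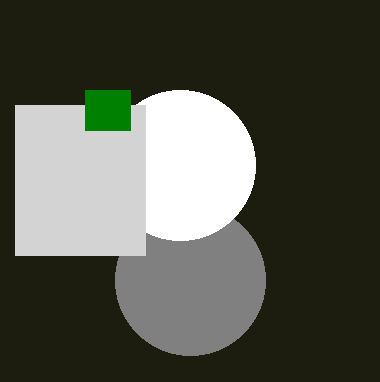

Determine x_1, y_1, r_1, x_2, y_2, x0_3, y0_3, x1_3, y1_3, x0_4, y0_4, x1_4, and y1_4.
x_1 = 190, y_1 = 280, r_1 = 75, x_2 = 180, y_2 = 165, x0_3 = 15, y0_3 = 105, x1_3 = 145, y1_3 = 255, x0_4 = 85, y0_4 = 90, x1_4 = 130, y1_4 = 130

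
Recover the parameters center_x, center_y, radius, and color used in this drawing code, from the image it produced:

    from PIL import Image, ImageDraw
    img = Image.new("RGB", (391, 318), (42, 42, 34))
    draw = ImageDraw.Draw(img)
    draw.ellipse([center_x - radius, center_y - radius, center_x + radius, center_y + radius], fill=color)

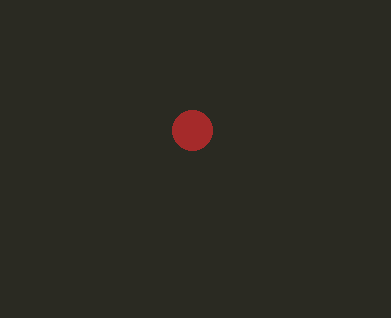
center_x = 192
center_y = 130
radius = 20
color = 'brown'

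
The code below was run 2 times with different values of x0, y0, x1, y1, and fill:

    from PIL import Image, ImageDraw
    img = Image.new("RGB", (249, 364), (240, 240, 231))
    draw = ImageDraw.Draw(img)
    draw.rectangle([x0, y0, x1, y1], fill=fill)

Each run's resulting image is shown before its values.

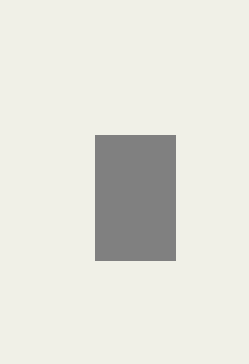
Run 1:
x0 = 95
y0 = 135
x1 = 175
y1 = 260
fill = 'gray'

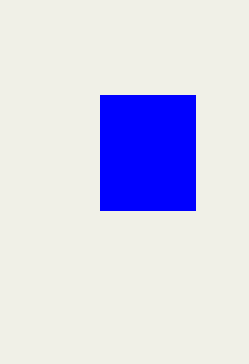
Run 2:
x0 = 100
y0 = 95
x1 = 195
y1 = 210
fill = 'blue'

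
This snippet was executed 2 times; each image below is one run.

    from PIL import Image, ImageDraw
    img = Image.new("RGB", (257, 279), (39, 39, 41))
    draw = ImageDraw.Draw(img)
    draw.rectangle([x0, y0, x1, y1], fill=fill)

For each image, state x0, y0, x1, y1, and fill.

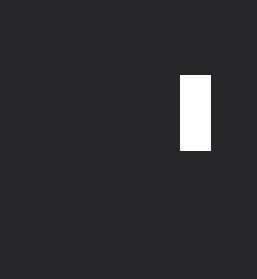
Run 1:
x0 = 180; y0 = 75; x1 = 210; y1 = 150; fill = 'white'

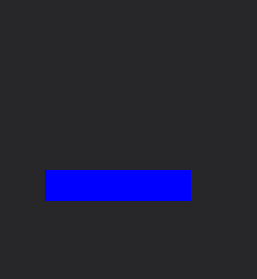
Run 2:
x0 = 45, y0 = 170, x1 = 190, y1 = 200, fill = 'blue'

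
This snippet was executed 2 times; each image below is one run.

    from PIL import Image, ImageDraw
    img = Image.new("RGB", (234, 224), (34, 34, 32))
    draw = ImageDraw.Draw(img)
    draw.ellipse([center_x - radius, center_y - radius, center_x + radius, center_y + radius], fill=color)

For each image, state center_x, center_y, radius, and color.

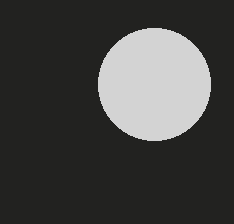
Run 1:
center_x = 154; center_y = 84; radius = 56; color = 'lightgray'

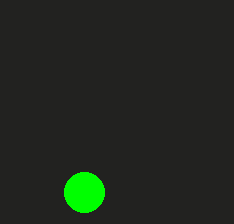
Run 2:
center_x = 84, center_y = 192, radius = 20, color = 'lime'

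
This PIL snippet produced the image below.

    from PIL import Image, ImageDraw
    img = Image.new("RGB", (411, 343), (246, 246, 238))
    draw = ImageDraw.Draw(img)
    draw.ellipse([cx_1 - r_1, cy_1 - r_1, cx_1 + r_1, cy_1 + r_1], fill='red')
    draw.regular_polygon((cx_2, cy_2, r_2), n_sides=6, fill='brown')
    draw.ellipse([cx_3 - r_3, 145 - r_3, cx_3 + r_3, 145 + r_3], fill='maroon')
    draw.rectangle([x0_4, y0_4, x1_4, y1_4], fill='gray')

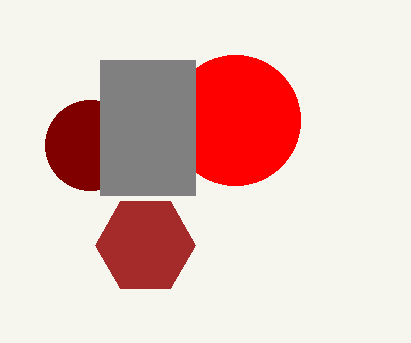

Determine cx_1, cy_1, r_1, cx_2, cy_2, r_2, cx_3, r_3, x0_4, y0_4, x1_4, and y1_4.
cx_1 = 235; cy_1 = 120; r_1 = 65; cx_2 = 145; cy_2 = 245; r_2 = 50; cx_3 = 90; r_3 = 45; x0_4 = 100; y0_4 = 60; x1_4 = 195; y1_4 = 195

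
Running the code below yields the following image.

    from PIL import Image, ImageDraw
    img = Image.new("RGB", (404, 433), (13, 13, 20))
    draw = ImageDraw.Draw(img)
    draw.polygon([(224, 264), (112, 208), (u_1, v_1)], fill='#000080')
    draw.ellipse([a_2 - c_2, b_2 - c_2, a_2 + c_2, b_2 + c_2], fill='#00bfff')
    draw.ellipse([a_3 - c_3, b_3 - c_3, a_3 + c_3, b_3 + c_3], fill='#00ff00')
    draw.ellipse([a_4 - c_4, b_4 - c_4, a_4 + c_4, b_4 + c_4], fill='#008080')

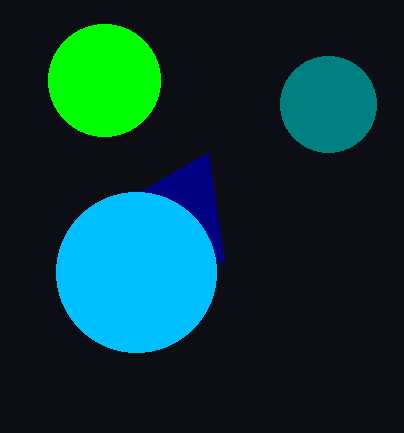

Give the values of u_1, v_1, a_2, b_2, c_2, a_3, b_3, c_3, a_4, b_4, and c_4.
u_1 = 208
v_1 = 152
a_2 = 136
b_2 = 272
c_2 = 80
a_3 = 104
b_3 = 80
c_3 = 56
a_4 = 328
b_4 = 104
c_4 = 48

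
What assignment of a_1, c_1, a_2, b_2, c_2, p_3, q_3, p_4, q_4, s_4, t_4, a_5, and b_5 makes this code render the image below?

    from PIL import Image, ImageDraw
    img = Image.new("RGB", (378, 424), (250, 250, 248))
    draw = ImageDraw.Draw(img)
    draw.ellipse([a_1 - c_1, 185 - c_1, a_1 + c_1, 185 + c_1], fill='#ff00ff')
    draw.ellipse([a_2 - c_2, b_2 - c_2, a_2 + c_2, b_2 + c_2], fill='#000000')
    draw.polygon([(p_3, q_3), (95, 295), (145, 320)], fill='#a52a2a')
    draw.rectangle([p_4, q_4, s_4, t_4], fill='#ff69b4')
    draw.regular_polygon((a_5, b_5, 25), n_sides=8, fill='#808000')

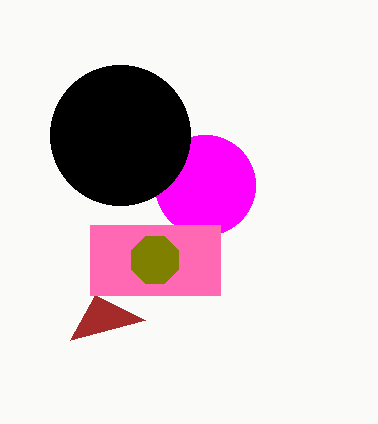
a_1 = 205, c_1 = 50, a_2 = 120, b_2 = 135, c_2 = 70, p_3 = 70, q_3 = 340, p_4 = 90, q_4 = 225, s_4 = 220, t_4 = 295, a_5 = 155, b_5 = 260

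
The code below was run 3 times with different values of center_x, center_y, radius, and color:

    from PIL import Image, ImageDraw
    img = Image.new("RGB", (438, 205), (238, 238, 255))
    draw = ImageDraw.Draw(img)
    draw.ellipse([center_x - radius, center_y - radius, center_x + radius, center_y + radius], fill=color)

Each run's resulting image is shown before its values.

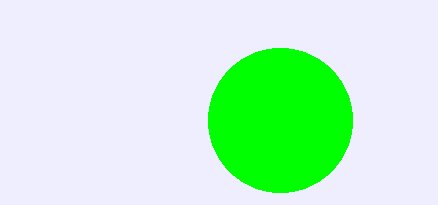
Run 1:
center_x = 280; center_y = 120; radius = 72; color = 'lime'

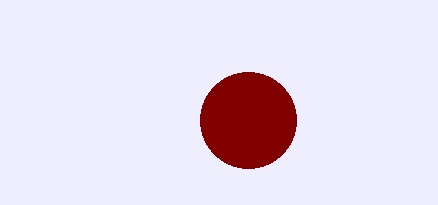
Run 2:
center_x = 248
center_y = 120
radius = 48
color = 'maroon'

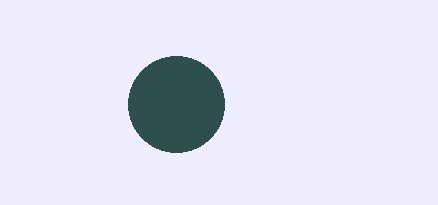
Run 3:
center_x = 176; center_y = 104; radius = 48; color = 'darkslategray'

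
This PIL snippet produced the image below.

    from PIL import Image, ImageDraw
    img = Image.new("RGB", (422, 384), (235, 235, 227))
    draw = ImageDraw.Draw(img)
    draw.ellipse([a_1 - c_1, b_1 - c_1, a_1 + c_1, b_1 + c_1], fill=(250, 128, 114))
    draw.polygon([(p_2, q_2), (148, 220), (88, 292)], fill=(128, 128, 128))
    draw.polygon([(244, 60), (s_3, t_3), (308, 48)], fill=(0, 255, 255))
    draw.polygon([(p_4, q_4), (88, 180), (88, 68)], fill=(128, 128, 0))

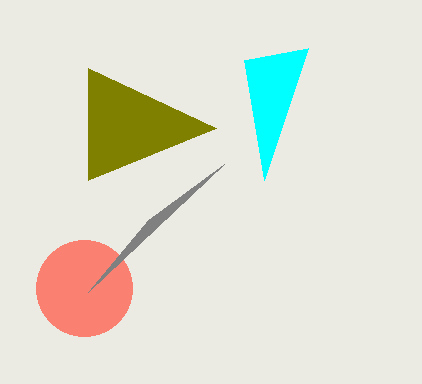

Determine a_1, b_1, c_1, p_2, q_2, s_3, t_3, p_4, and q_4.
a_1 = 84; b_1 = 288; c_1 = 48; p_2 = 224; q_2 = 164; s_3 = 264; t_3 = 180; p_4 = 216; q_4 = 128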